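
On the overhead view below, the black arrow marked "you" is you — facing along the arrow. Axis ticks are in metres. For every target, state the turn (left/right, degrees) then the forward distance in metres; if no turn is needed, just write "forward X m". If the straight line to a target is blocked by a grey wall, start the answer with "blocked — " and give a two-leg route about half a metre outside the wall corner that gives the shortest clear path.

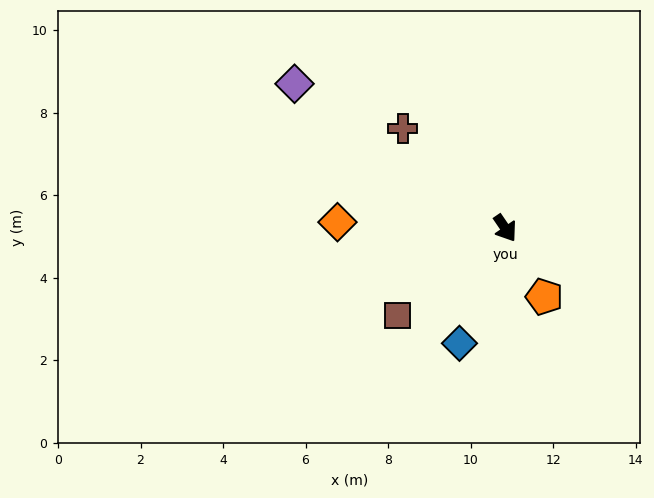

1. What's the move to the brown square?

turn right 85°, forward 3.4 m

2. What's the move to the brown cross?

turn right 169°, forward 3.5 m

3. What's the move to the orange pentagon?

turn right 5°, forward 1.9 m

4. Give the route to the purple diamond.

turn right 159°, forward 6.2 m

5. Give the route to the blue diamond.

turn right 56°, forward 3.0 m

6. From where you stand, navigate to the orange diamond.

turn right 126°, forward 4.1 m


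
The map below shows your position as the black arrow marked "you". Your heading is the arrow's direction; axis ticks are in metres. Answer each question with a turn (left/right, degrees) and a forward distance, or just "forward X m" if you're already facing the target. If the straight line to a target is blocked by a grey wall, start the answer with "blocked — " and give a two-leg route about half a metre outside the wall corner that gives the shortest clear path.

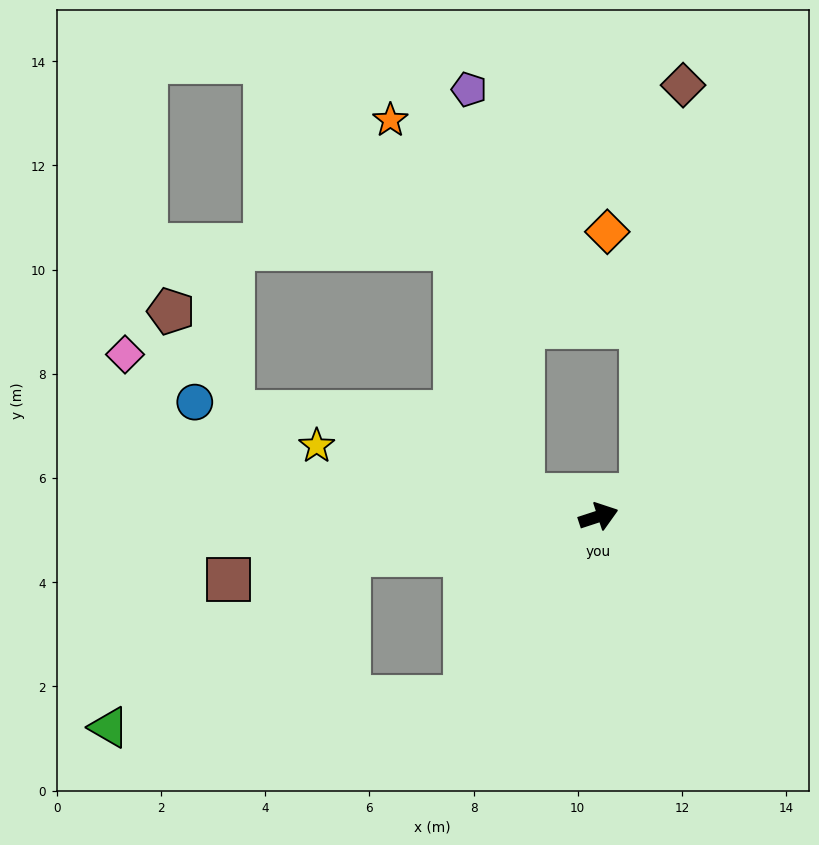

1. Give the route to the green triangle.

blocked — turn left 171°, forward 4.9 m, then turn left 27°, forward 5.7 m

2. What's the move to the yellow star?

turn left 148°, forward 5.6 m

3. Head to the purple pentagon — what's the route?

blocked — turn left 146°, forward 1.5 m, then turn right 67°, forward 7.9 m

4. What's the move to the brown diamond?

blocked — turn left 8°, forward 0.9 m, then turn left 58°, forward 7.9 m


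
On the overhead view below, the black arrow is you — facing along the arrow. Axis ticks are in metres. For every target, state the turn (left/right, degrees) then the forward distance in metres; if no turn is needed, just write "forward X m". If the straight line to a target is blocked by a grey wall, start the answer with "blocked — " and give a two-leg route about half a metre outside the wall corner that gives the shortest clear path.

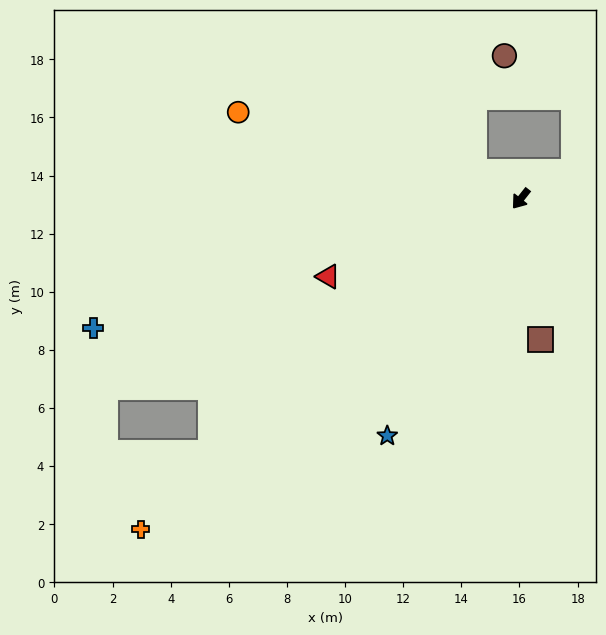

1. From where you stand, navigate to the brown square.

turn left 46°, forward 4.9 m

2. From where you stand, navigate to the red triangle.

turn right 30°, forward 7.2 m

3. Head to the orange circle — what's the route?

turn right 69°, forward 10.2 m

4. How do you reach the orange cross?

turn right 11°, forward 17.3 m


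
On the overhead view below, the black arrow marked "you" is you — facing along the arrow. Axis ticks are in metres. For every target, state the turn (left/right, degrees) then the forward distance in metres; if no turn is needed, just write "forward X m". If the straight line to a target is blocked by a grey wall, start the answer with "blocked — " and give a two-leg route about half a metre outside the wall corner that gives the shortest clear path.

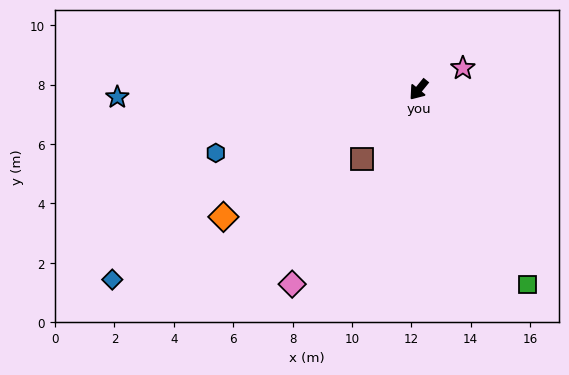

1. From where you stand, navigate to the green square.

turn left 68°, forward 7.5 m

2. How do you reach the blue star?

turn right 49°, forward 10.2 m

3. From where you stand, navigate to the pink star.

turn left 155°, forward 1.7 m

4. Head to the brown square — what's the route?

forward 3.0 m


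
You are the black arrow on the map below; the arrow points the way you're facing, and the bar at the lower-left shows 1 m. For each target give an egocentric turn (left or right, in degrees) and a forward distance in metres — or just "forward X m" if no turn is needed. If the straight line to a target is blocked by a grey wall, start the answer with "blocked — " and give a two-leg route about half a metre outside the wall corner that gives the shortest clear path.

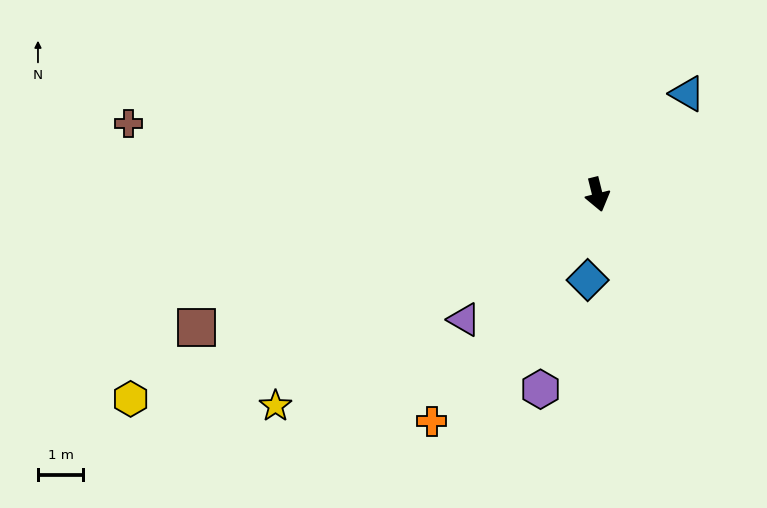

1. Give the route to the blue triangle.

turn left 124°, forward 3.0 m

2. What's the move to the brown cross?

turn right 113°, forward 10.5 m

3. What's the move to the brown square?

turn right 86°, forward 9.3 m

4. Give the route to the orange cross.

turn right 50°, forward 6.2 m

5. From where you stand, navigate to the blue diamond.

turn right 20°, forward 1.9 m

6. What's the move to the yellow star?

turn right 71°, forward 8.5 m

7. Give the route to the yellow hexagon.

turn right 80°, forward 11.2 m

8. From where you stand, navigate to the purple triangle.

turn right 61°, forward 4.0 m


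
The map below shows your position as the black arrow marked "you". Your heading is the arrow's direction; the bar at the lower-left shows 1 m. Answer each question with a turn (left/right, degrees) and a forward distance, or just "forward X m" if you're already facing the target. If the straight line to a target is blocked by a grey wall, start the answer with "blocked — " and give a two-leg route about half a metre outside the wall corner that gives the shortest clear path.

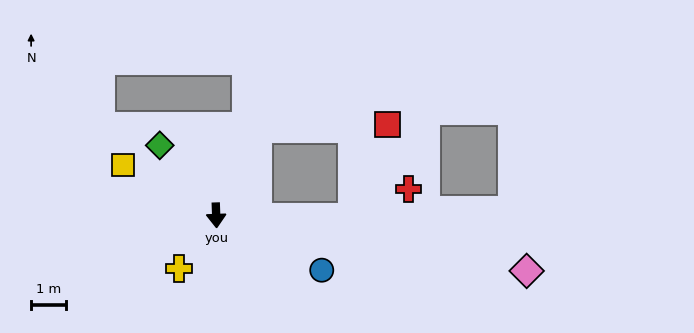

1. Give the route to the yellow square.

turn right 121°, forward 3.1 m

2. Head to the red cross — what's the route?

blocked — turn left 87°, forward 4.0 m, then turn left 28°, forward 1.8 m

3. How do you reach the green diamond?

turn right 143°, forward 2.6 m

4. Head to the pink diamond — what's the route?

turn left 78°, forward 9.1 m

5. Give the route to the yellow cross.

turn right 37°, forward 1.9 m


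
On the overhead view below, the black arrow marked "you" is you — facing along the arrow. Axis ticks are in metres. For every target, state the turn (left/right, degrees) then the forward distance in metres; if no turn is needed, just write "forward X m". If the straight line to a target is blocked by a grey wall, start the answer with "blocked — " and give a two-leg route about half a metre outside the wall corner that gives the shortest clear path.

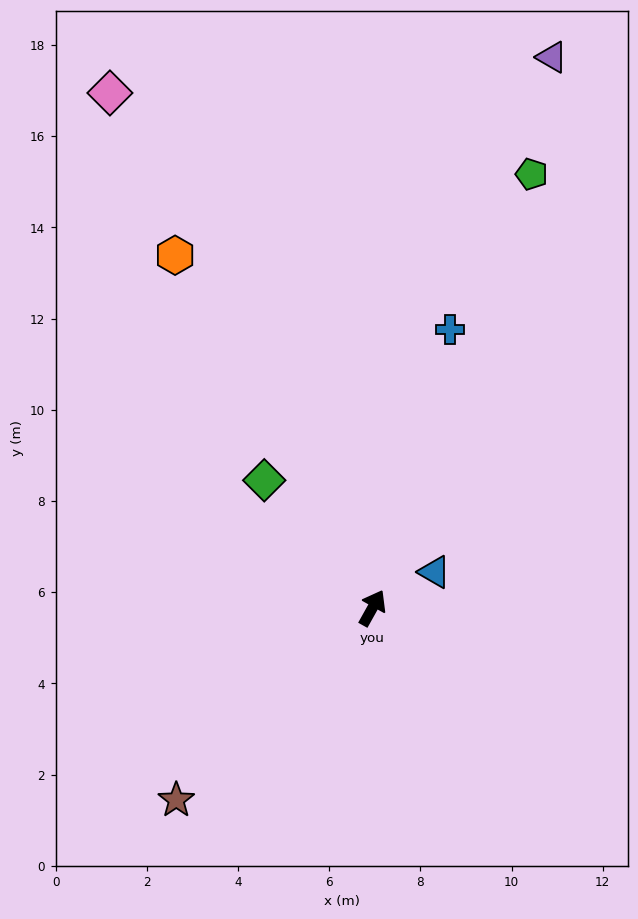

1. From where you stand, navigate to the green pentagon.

turn left 9°, forward 10.1 m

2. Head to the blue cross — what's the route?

turn left 14°, forward 6.3 m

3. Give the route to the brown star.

turn left 164°, forward 6.0 m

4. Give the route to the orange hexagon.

turn left 58°, forward 8.9 m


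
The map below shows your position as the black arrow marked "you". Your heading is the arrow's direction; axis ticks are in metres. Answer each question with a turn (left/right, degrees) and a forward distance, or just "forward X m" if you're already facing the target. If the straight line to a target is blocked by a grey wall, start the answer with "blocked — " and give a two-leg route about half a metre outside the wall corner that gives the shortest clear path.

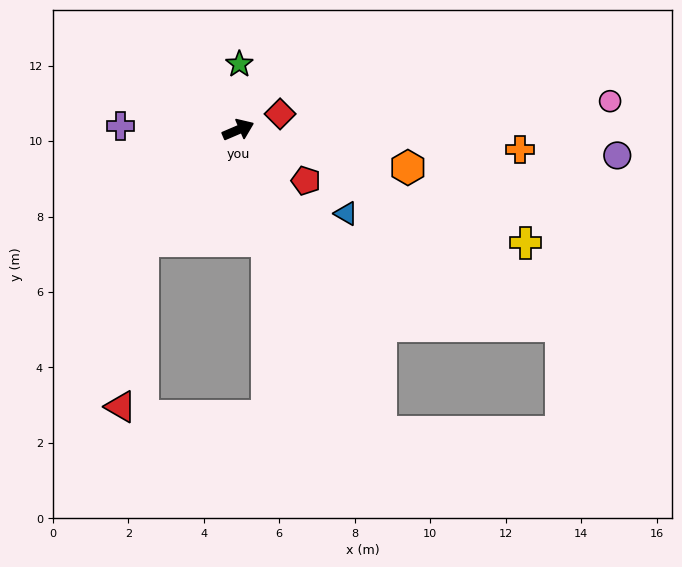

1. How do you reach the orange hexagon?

turn right 36°, forward 4.6 m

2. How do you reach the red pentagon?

turn right 60°, forward 2.2 m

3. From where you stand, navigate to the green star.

turn left 66°, forward 1.7 m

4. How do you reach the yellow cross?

turn right 45°, forward 8.2 m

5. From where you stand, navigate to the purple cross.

turn left 155°, forward 3.1 m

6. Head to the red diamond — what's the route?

turn right 2°, forward 1.2 m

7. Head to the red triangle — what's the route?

blocked — turn right 154°, forward 3.9 m, then turn left 33°, forward 4.4 m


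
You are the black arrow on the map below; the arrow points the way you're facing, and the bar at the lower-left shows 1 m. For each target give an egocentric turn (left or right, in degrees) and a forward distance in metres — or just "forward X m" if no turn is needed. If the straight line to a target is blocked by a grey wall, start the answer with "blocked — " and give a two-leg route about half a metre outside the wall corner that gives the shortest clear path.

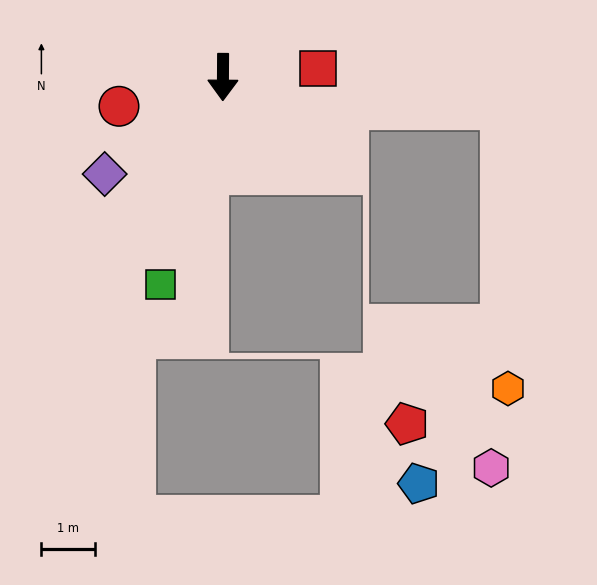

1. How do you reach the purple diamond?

turn right 50°, forward 2.9 m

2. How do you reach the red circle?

turn right 74°, forward 2.0 m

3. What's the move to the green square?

turn right 16°, forward 4.0 m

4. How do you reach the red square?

turn left 95°, forward 1.8 m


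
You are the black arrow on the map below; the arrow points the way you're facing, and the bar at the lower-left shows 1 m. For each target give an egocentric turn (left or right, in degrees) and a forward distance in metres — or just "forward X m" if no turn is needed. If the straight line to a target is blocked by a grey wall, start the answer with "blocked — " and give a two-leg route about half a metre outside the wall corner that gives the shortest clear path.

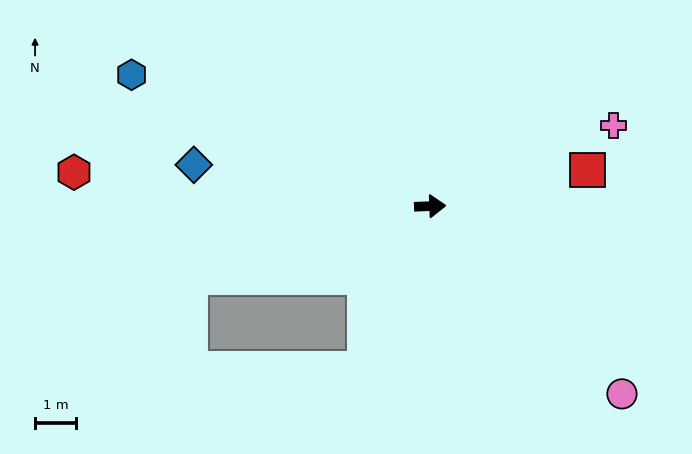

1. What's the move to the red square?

turn left 11°, forward 3.9 m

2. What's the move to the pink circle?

turn right 47°, forward 6.6 m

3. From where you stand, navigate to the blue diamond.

turn left 168°, forward 5.9 m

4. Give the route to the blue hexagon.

turn left 154°, forward 8.0 m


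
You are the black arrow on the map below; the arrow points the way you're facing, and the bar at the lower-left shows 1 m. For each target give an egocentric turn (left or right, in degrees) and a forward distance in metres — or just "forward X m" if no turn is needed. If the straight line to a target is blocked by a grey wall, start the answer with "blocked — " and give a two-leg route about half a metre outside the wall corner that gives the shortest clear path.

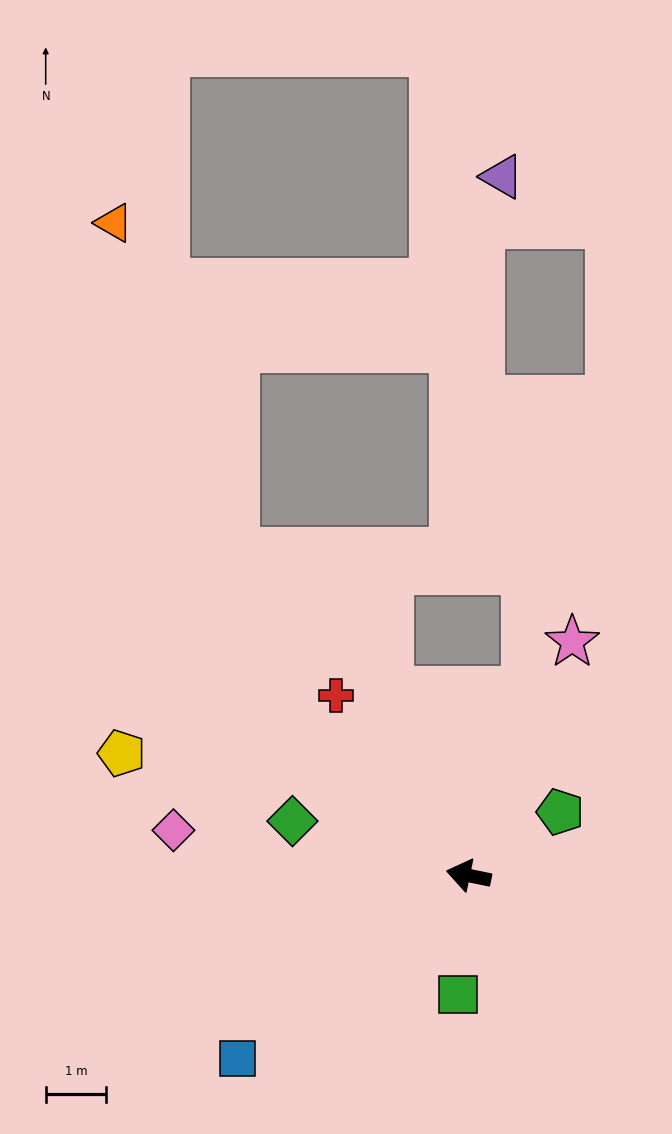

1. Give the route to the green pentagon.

turn right 134°, forward 1.8 m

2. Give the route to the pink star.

turn right 102°, forward 4.2 m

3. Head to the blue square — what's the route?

turn left 50°, forward 4.9 m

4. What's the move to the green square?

turn left 97°, forward 2.0 m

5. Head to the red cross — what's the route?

turn right 42°, forward 3.7 m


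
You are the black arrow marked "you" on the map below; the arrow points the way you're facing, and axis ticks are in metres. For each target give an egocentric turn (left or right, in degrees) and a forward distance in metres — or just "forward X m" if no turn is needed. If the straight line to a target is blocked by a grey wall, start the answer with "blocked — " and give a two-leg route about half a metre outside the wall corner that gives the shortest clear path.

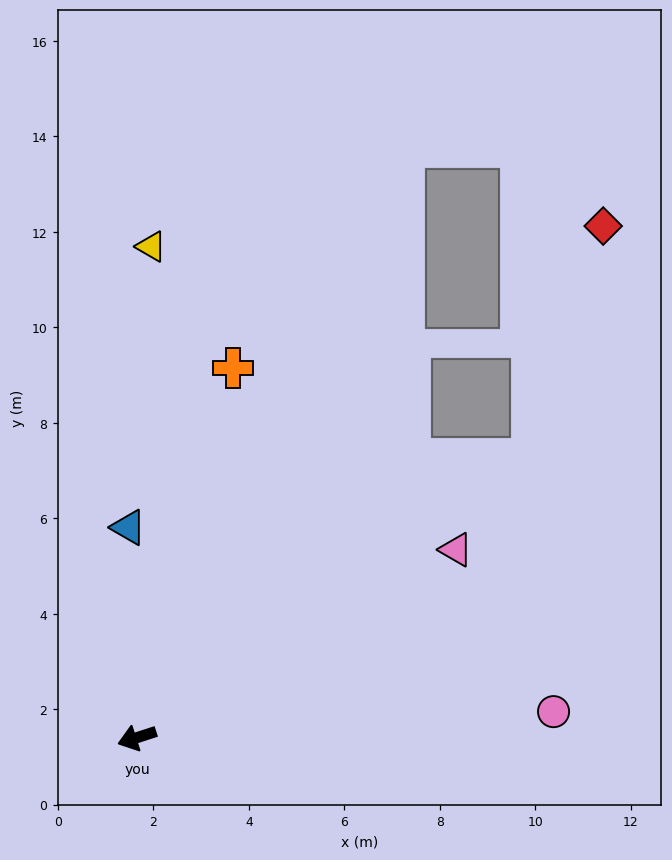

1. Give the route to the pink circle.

turn left 166°, forward 8.7 m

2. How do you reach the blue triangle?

turn right 106°, forward 4.4 m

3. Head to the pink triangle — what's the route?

turn right 167°, forward 7.8 m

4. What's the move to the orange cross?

turn right 122°, forward 8.0 m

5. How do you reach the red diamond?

blocked — turn right 163°, forward 10.1 m, then turn left 38°, forward 5.1 m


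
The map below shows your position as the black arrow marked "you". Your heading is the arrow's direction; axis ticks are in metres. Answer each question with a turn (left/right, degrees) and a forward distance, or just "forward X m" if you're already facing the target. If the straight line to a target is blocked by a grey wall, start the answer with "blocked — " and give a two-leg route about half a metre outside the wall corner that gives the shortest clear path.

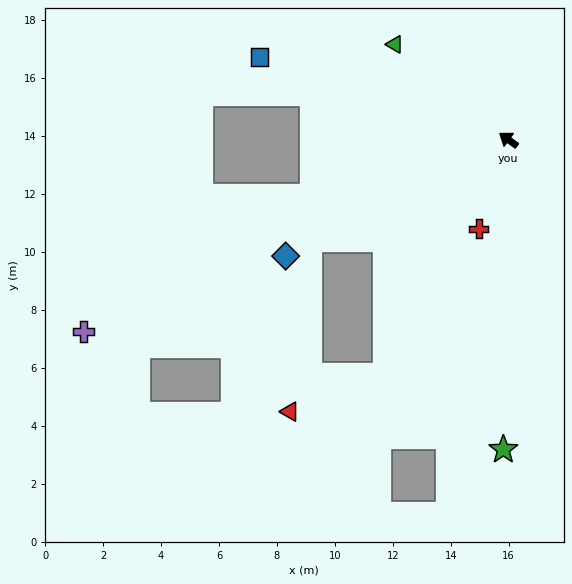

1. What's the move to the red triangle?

blocked — turn left 63°, forward 7.7 m, then turn left 56°, forward 6.0 m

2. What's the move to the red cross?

turn left 108°, forward 3.2 m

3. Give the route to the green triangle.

turn right 4°, forward 5.1 m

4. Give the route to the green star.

turn left 125°, forward 10.7 m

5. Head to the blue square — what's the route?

turn left 18°, forward 9.1 m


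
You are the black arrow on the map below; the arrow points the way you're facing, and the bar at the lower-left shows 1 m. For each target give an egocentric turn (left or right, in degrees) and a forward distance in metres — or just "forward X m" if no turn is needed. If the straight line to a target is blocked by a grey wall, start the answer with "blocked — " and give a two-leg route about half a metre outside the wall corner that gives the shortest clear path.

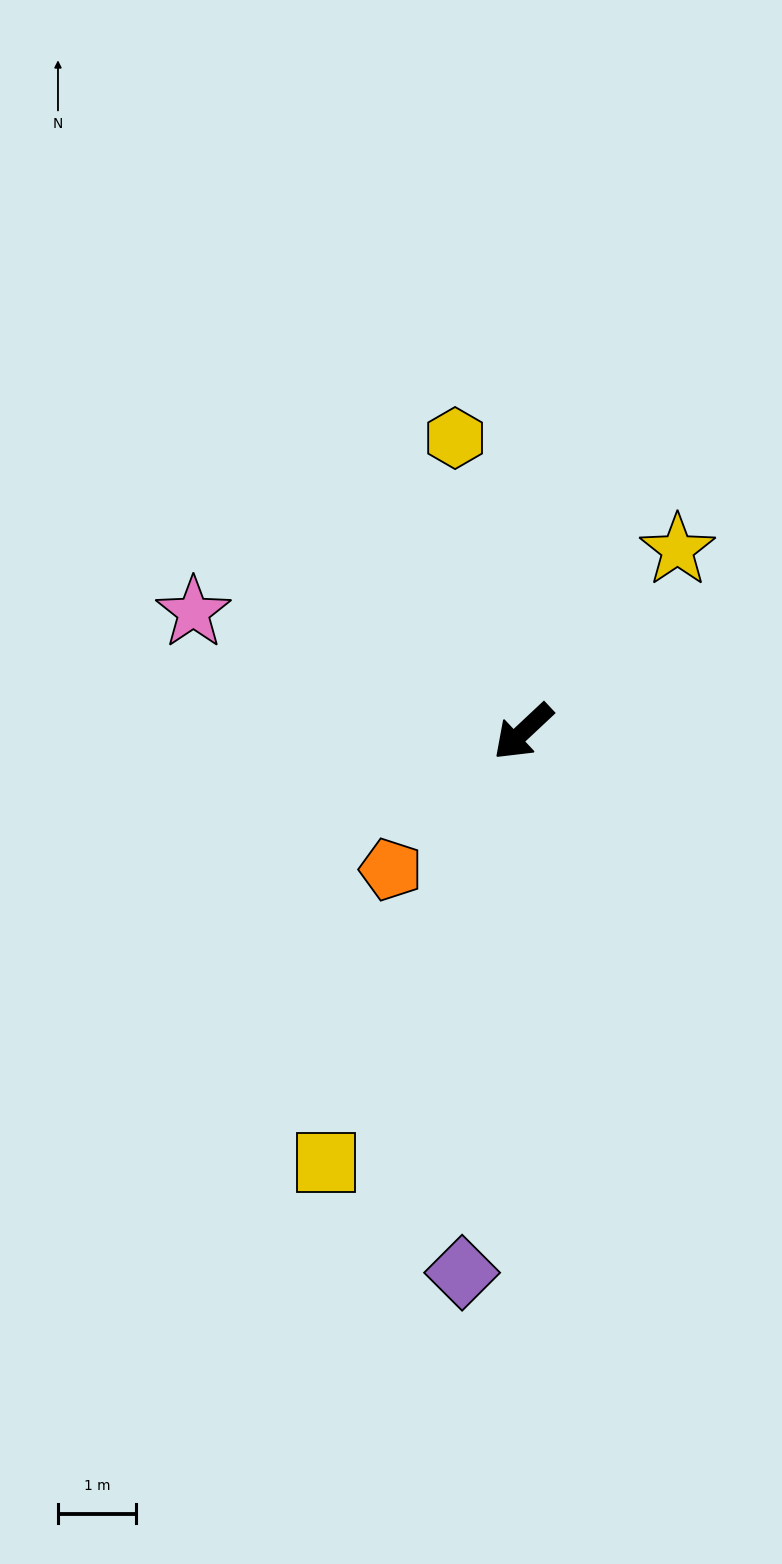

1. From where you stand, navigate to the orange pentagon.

turn left 3°, forward 2.4 m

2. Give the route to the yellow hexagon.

turn right 120°, forward 3.9 m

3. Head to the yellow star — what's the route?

turn right 173°, forward 3.0 m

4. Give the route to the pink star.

turn right 63°, forward 4.5 m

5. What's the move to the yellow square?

turn left 22°, forward 6.1 m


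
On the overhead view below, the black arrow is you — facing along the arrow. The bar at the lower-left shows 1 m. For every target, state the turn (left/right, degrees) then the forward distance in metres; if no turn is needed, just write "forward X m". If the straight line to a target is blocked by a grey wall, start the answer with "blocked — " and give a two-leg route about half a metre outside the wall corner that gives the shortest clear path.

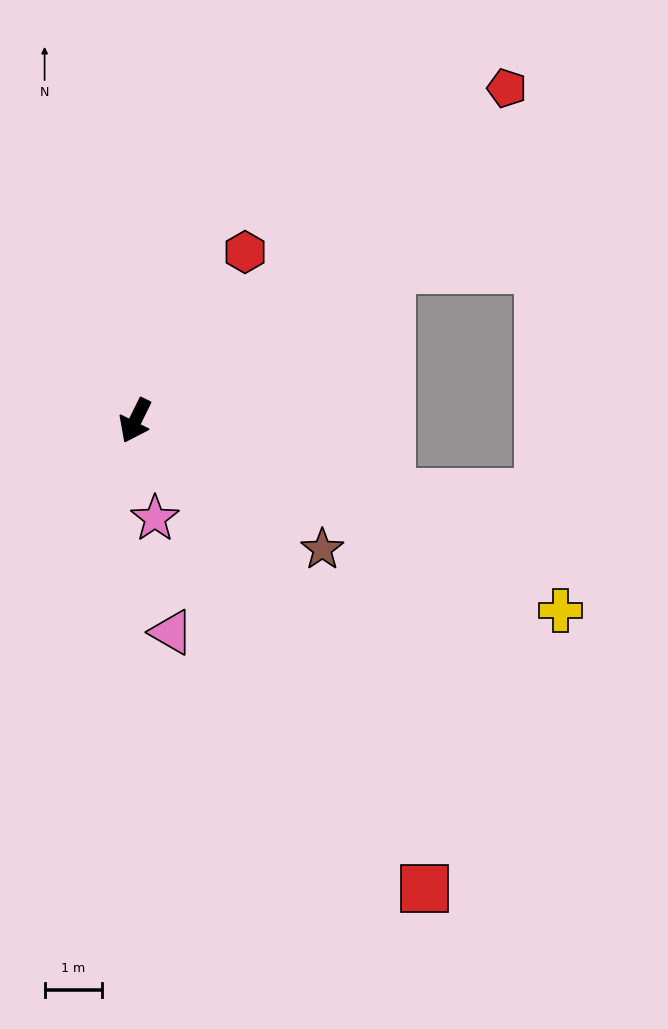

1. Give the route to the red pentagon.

turn left 158°, forward 8.7 m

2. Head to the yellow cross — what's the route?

turn left 92°, forward 8.1 m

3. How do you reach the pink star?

turn left 38°, forward 1.7 m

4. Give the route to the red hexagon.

turn left 173°, forward 3.5 m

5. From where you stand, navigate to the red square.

turn left 58°, forward 9.6 m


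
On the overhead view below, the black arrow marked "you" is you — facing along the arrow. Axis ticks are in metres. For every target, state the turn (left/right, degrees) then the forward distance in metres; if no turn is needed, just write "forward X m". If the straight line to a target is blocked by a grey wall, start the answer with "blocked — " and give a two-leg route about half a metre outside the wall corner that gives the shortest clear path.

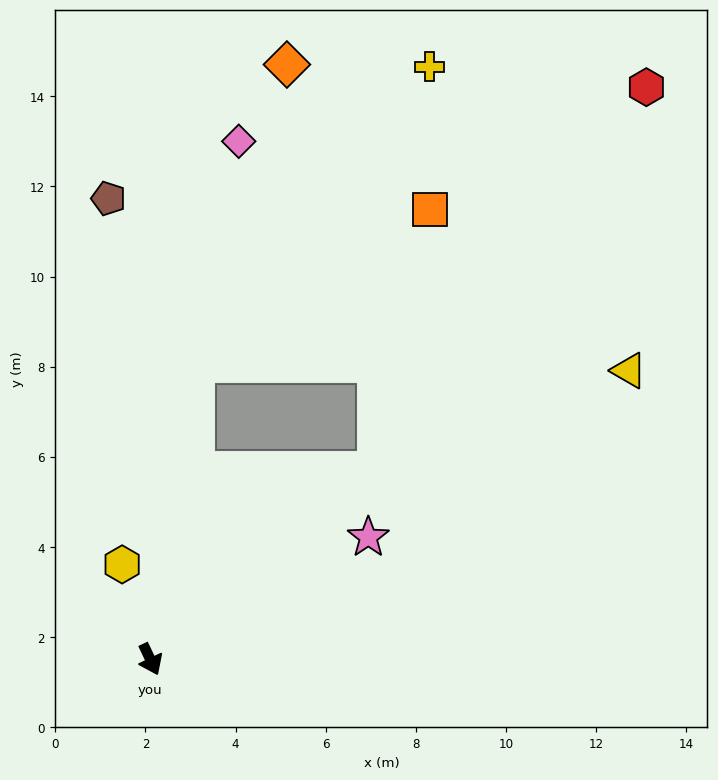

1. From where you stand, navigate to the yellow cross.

blocked — turn left 146°, forward 6.6 m, then turn right 29°, forward 8.4 m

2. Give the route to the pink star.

turn left 94°, forward 5.5 m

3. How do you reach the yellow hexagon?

turn left 171°, forward 2.2 m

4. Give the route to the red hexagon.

blocked — turn left 105°, forward 6.5 m, then turn left 14°, forward 10.4 m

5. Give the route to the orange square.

blocked — turn left 105°, forward 6.5 m, then turn left 38°, forward 5.9 m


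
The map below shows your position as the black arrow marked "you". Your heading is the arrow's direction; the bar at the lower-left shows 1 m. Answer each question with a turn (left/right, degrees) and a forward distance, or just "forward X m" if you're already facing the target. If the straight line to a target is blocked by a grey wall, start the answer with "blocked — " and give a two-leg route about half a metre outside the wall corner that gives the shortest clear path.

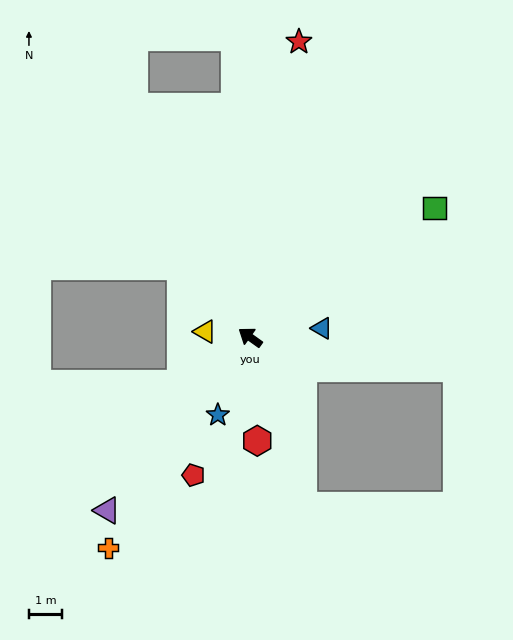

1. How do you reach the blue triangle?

turn right 137°, forward 2.2 m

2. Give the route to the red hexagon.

turn left 130°, forward 3.1 m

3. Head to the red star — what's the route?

turn right 64°, forward 9.0 m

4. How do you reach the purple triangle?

turn left 86°, forward 6.8 m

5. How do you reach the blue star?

turn left 103°, forward 2.5 m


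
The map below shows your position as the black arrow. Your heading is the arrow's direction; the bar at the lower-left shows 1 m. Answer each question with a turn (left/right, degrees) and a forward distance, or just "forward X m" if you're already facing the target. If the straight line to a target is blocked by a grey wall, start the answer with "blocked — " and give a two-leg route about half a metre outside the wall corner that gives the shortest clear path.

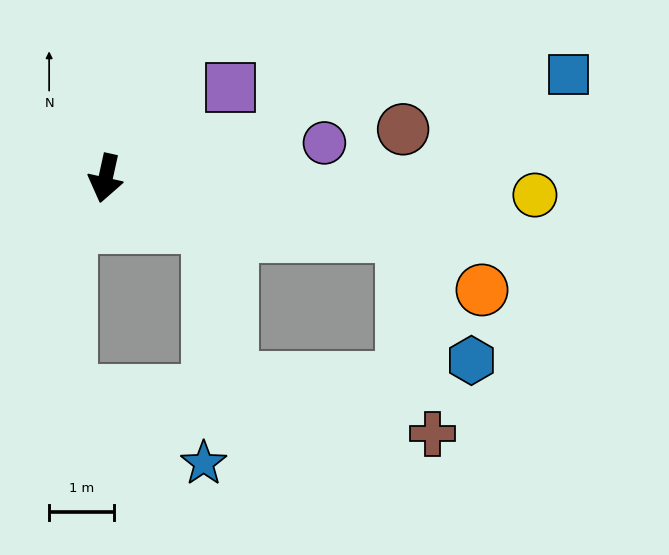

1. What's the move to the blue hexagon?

blocked — turn left 92°, forward 4.7 m, then turn right 51°, forward 2.2 m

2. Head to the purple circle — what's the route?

turn left 112°, forward 3.4 m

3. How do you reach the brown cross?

blocked — turn left 92°, forward 4.7 m, then turn right 71°, forward 3.1 m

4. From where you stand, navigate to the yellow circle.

turn left 100°, forward 6.7 m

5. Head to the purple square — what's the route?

turn left 138°, forward 2.4 m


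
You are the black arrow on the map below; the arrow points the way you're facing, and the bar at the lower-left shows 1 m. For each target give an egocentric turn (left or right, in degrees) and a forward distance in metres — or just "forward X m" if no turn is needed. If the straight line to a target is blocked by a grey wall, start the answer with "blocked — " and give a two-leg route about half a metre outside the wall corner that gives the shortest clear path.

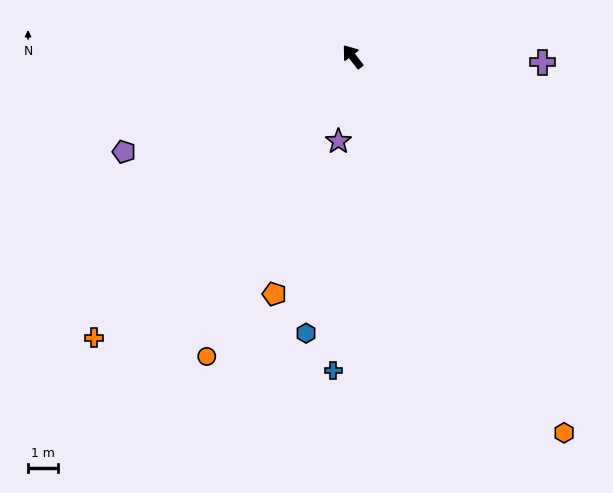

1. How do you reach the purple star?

turn left 133°, forward 2.8 m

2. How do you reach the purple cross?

turn right 129°, forward 6.3 m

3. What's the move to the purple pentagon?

turn left 75°, forward 8.2 m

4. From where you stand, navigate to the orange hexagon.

turn left 172°, forward 14.2 m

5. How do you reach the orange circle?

turn left 117°, forward 11.0 m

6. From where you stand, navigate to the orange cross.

turn left 100°, forward 12.6 m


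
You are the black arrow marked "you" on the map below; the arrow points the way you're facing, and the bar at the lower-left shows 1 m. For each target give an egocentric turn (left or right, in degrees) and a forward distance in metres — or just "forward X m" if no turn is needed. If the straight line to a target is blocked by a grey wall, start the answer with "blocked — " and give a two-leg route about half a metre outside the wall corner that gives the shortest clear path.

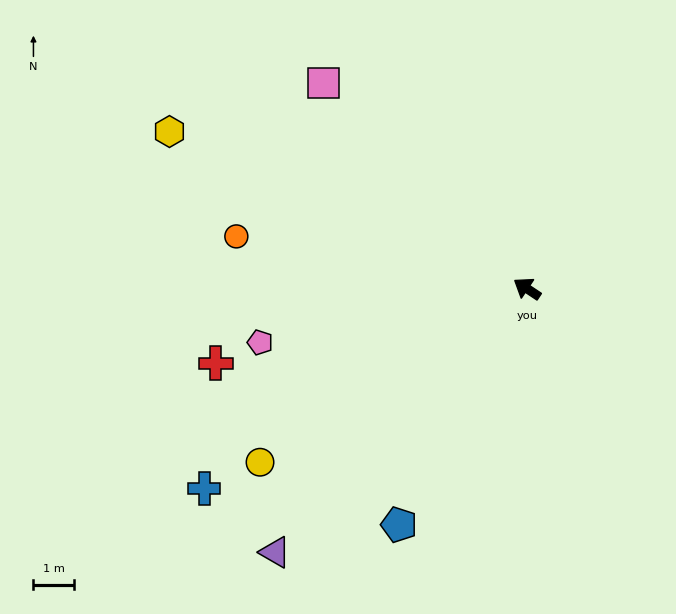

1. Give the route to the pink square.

turn right 12°, forward 7.1 m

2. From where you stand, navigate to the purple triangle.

turn left 80°, forward 9.0 m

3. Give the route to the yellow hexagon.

turn left 10°, forward 9.6 m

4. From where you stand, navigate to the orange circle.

turn left 23°, forward 7.3 m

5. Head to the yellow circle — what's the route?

turn left 67°, forward 7.9 m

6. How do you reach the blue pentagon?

turn left 95°, forward 6.6 m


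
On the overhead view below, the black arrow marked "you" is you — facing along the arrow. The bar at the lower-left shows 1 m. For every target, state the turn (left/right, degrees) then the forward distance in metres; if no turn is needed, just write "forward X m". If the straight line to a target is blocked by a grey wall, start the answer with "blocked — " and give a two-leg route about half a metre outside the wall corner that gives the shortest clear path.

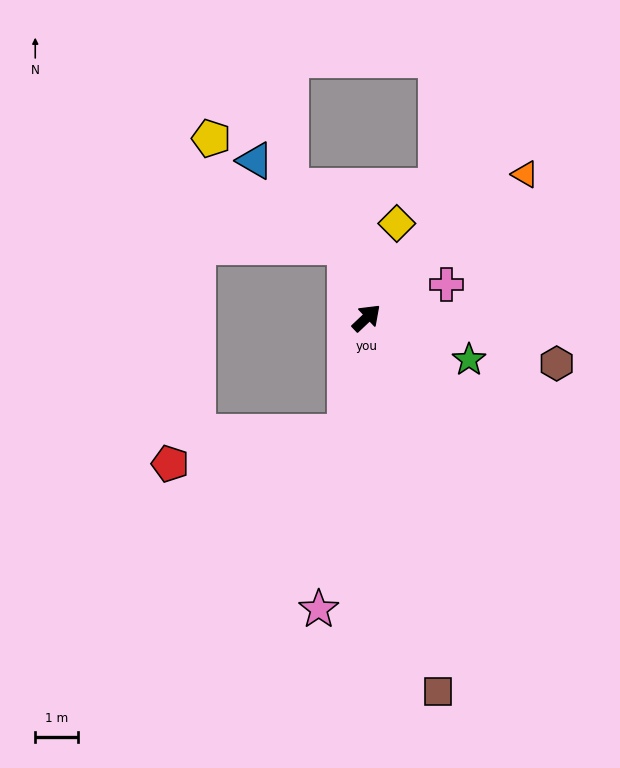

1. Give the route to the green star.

turn right 66°, forward 2.6 m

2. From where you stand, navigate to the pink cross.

turn right 21°, forward 2.0 m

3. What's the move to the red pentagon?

blocked — turn right 144°, forward 2.7 m, then turn right 69°, forward 4.2 m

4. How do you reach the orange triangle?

forward 5.0 m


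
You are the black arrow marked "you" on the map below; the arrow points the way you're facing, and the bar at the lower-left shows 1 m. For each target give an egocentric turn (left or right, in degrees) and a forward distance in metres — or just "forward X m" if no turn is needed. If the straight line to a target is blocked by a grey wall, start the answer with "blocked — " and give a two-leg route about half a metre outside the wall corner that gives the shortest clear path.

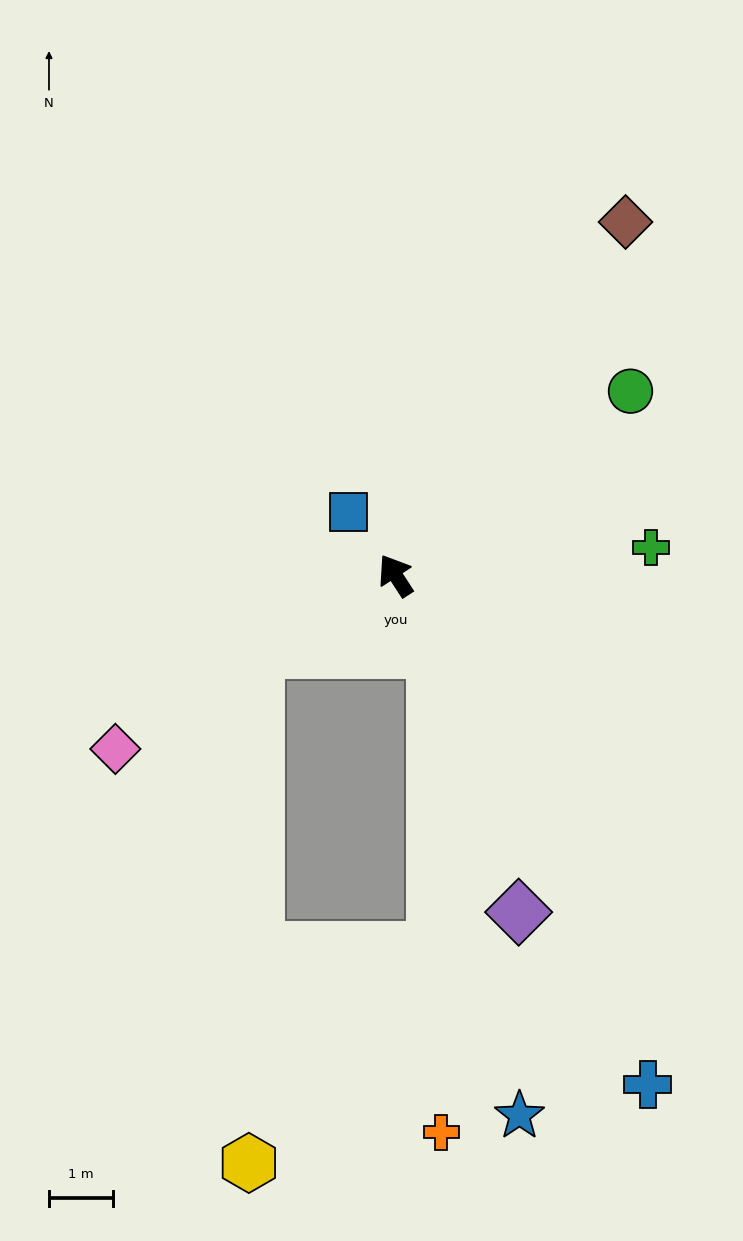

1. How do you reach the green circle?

turn right 85°, forward 4.7 m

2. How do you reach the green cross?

turn right 117°, forward 4.0 m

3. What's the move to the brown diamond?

turn right 66°, forward 6.6 m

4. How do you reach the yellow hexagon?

blocked — turn left 86°, forward 2.5 m, then turn left 60°, forward 8.0 m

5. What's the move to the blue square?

turn left 4°, forward 1.2 m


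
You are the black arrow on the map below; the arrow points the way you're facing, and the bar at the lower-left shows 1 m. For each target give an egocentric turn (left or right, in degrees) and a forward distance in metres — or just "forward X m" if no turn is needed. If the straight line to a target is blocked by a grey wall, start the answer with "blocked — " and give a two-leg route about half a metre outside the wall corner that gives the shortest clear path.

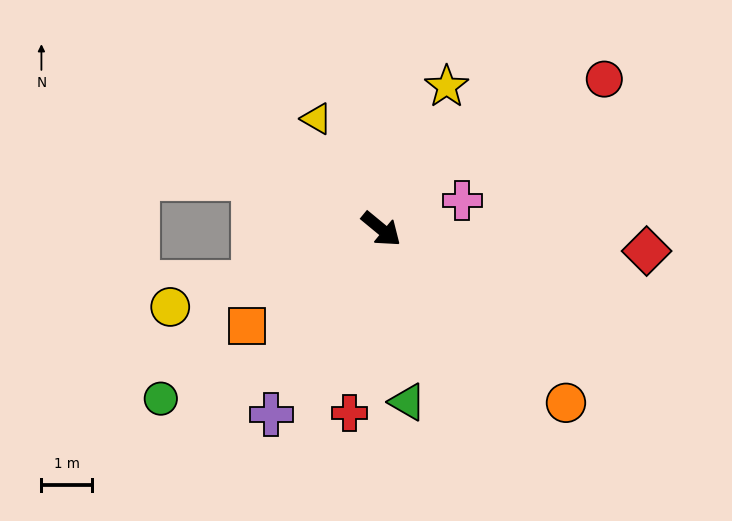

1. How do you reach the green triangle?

turn right 42°, forward 3.4 m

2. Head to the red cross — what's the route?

turn right 60°, forward 3.7 m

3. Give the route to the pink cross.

turn left 59°, forward 1.7 m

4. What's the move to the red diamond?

turn left 35°, forward 5.2 m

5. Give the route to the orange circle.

turn right 4°, forward 5.0 m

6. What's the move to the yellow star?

turn left 105°, forward 3.1 m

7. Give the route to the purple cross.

turn right 81°, forward 4.2 m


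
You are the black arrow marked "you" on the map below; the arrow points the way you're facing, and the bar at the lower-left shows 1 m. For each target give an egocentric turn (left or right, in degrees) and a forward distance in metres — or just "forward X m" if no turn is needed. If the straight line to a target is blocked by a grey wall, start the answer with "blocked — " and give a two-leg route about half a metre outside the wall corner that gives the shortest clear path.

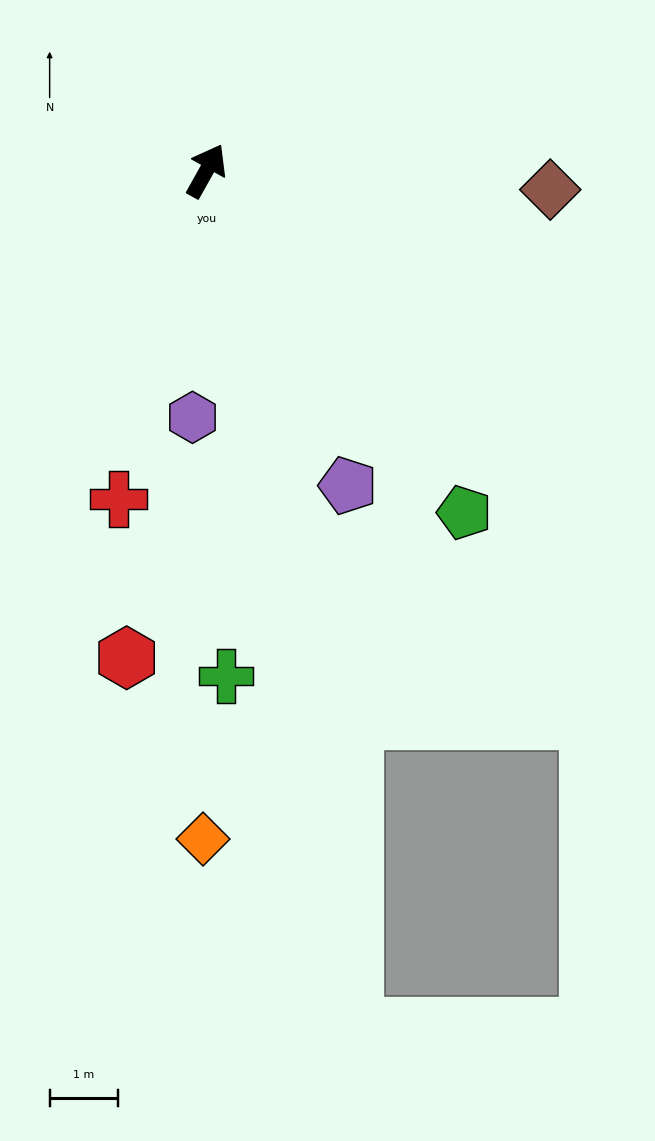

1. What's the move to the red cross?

turn right 166°, forward 5.0 m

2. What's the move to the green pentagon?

turn right 114°, forward 6.3 m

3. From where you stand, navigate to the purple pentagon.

turn right 127°, forward 5.1 m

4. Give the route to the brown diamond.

turn right 64°, forward 5.1 m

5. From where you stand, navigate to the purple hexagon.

turn right 154°, forward 3.6 m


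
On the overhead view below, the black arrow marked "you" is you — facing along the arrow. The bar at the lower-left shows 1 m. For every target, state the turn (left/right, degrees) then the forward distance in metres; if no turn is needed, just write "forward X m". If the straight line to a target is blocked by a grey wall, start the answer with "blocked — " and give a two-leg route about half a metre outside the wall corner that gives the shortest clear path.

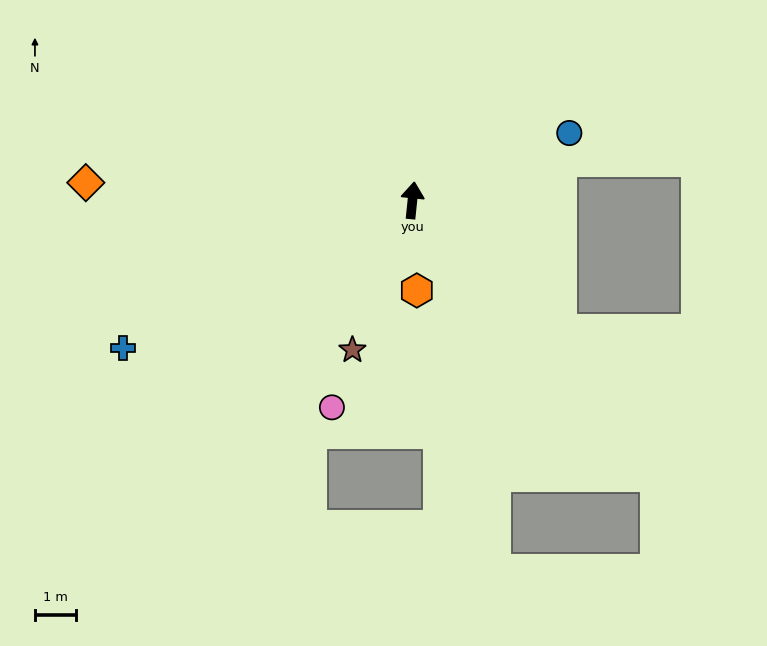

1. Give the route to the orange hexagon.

turn right 171°, forward 2.2 m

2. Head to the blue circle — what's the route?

turn right 61°, forward 4.2 m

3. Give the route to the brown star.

turn left 164°, forward 3.9 m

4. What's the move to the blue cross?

turn left 123°, forward 7.9 m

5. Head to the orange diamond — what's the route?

turn left 93°, forward 8.0 m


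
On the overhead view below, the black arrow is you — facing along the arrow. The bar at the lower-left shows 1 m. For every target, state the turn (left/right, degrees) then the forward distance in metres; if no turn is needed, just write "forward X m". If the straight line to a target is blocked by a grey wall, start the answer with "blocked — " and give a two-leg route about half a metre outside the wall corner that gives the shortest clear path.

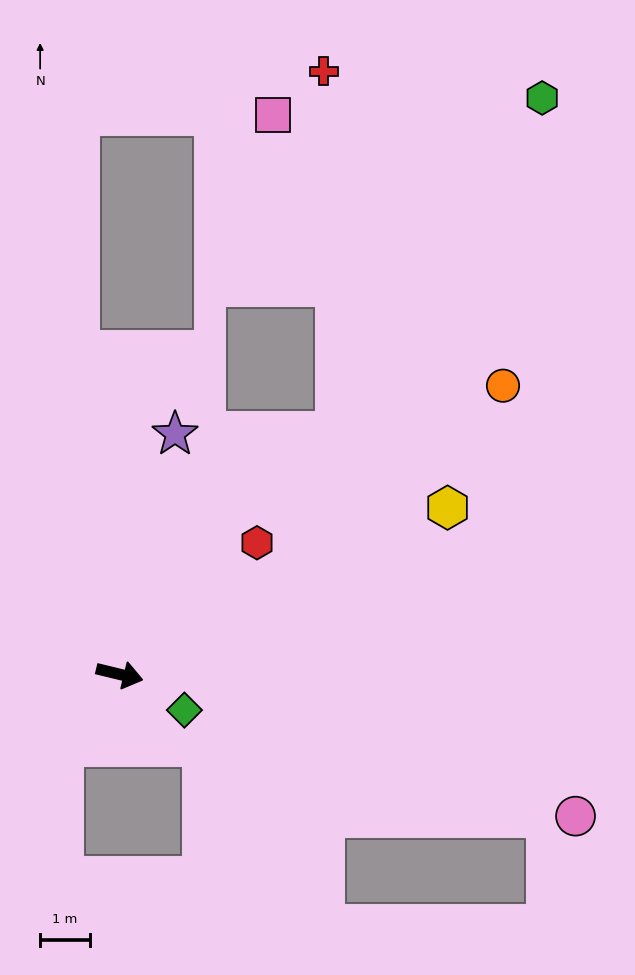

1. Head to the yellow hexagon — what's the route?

turn left 41°, forward 7.4 m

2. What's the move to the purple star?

turn left 91°, forward 5.0 m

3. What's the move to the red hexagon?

turn left 57°, forward 3.8 m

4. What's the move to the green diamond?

turn right 15°, forward 1.5 m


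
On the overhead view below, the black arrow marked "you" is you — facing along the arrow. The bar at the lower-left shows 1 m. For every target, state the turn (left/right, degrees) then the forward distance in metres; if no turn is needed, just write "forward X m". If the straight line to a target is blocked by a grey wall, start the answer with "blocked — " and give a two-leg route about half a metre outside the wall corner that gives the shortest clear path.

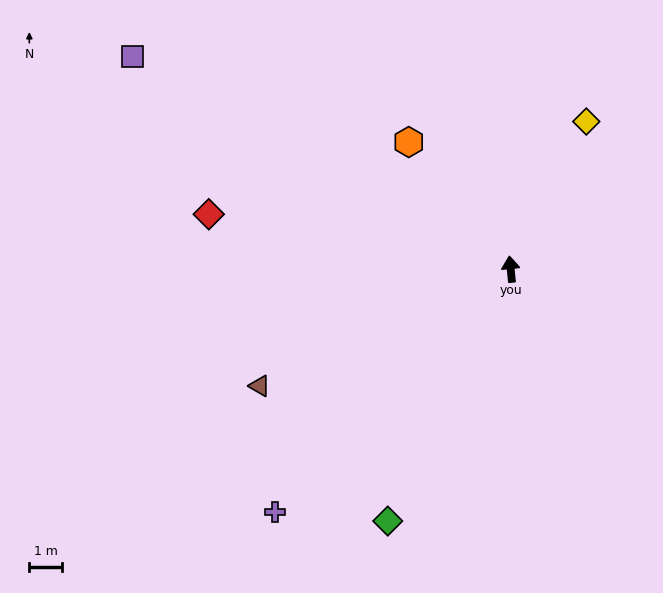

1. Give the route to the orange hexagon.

turn left 33°, forward 5.0 m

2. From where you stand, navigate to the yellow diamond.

turn right 33°, forward 5.1 m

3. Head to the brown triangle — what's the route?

turn left 109°, forward 8.6 m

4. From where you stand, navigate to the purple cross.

turn left 130°, forward 10.5 m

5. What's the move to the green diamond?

turn left 148°, forward 8.7 m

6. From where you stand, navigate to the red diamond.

turn left 74°, forward 9.5 m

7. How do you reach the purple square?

turn left 55°, forward 13.4 m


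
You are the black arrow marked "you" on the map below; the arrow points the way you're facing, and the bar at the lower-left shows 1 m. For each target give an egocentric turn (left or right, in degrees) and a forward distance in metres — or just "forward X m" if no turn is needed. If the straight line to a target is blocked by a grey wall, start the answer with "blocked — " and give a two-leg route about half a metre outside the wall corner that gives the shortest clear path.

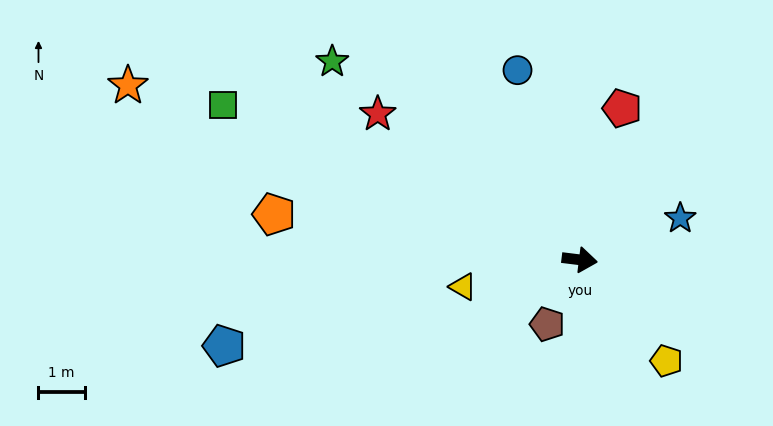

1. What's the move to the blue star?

turn left 30°, forward 2.4 m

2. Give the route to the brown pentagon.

turn right 110°, forward 1.6 m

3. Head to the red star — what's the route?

turn left 151°, forward 5.4 m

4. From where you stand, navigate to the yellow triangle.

turn right 160°, forward 2.6 m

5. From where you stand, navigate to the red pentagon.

turn left 81°, forward 3.4 m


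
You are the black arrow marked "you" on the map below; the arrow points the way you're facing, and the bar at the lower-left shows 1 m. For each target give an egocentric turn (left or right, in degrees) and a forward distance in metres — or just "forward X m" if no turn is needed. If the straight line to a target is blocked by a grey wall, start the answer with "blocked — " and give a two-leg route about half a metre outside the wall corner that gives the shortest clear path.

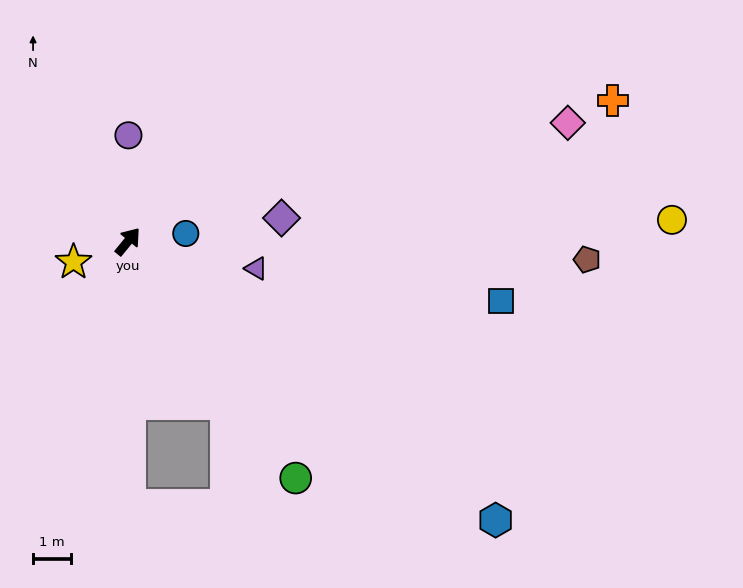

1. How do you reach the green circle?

turn right 105°, forward 7.7 m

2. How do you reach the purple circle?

turn left 39°, forward 2.8 m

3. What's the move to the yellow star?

turn left 150°, forward 1.6 m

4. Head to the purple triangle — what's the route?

turn right 63°, forward 3.5 m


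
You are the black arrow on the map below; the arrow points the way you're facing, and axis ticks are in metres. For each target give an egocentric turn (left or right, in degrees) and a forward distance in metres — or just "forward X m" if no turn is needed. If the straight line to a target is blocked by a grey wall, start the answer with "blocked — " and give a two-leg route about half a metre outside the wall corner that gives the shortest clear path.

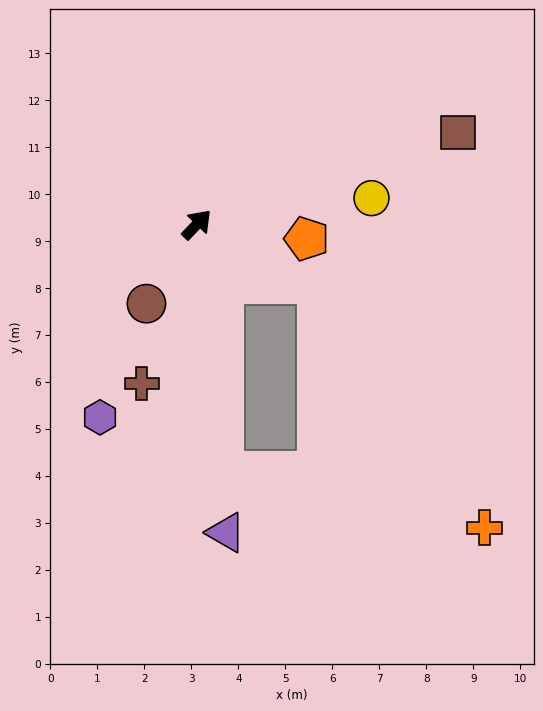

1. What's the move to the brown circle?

turn right 169°, forward 2.0 m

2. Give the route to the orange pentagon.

turn right 54°, forward 2.4 m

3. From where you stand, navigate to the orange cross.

blocked — turn right 73°, forward 2.9 m, then turn right 29°, forward 6.3 m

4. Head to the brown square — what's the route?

turn right 27°, forward 5.9 m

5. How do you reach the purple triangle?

turn right 131°, forward 6.6 m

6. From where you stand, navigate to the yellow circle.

turn right 38°, forward 3.8 m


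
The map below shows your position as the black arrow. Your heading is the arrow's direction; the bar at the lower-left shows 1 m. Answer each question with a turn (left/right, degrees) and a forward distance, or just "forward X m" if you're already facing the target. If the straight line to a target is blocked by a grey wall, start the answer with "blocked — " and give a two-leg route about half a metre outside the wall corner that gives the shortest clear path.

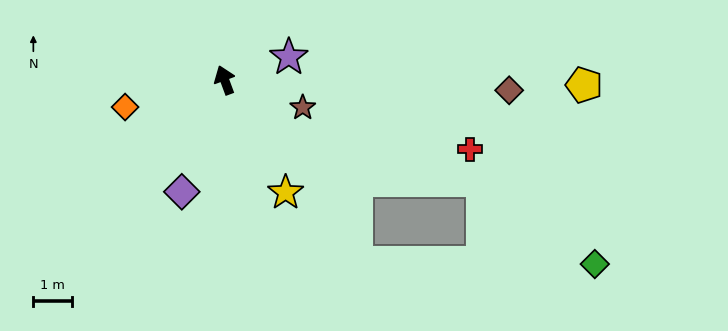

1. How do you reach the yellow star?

turn right 172°, forward 3.3 m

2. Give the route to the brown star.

turn right 130°, forward 2.2 m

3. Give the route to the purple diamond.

turn left 139°, forward 3.1 m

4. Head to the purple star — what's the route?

turn right 91°, forward 1.8 m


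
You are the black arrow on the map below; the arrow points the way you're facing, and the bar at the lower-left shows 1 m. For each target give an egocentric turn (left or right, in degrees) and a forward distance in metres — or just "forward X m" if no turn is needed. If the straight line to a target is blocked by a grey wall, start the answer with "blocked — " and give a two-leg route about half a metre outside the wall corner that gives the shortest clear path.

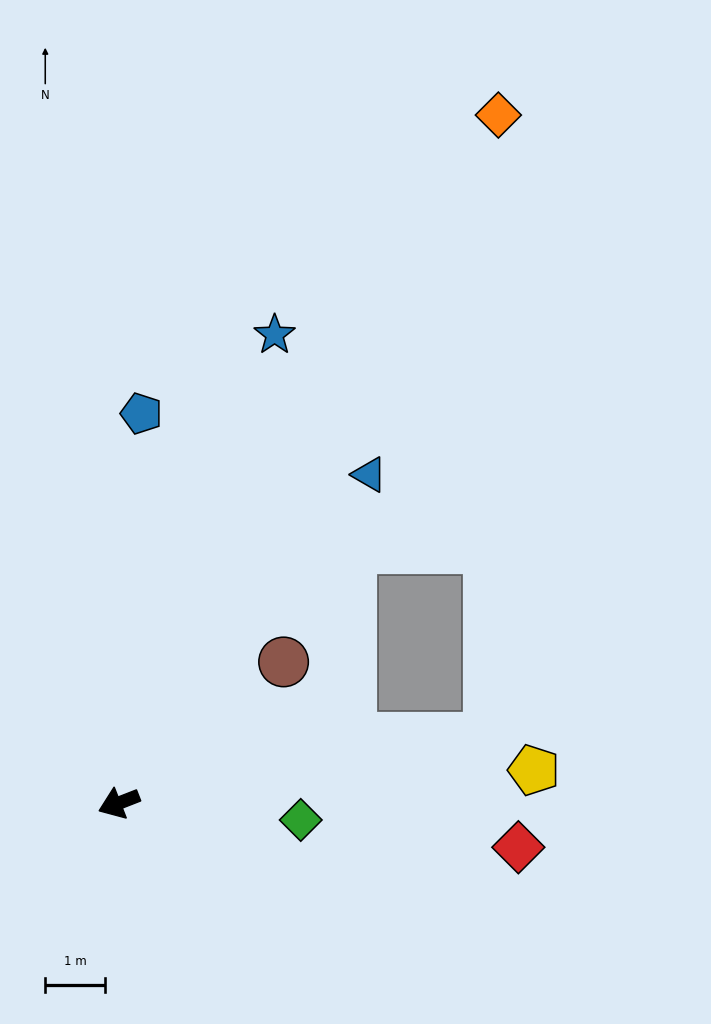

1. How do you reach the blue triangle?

turn right 149°, forward 6.9 m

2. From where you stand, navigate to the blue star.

turn right 130°, forward 8.3 m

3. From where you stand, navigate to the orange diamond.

turn right 140°, forward 13.1 m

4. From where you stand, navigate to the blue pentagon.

turn right 115°, forward 6.5 m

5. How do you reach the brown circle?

turn right 161°, forward 3.6 m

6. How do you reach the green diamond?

turn left 153°, forward 3.1 m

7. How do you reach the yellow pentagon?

turn left 163°, forward 7.0 m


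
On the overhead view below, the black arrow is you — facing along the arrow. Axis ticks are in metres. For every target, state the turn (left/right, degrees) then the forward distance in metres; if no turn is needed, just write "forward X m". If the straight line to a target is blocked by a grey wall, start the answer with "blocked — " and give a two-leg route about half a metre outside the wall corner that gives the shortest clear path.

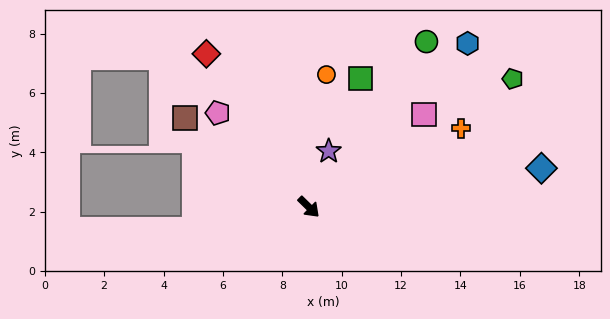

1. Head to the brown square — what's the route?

turn right 171°, forward 5.1 m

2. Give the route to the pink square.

turn left 83°, forward 5.0 m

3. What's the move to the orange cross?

turn left 72°, forward 5.8 m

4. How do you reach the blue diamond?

turn left 54°, forward 7.9 m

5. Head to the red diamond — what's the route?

turn left 168°, forward 6.2 m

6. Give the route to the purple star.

turn left 115°, forward 2.0 m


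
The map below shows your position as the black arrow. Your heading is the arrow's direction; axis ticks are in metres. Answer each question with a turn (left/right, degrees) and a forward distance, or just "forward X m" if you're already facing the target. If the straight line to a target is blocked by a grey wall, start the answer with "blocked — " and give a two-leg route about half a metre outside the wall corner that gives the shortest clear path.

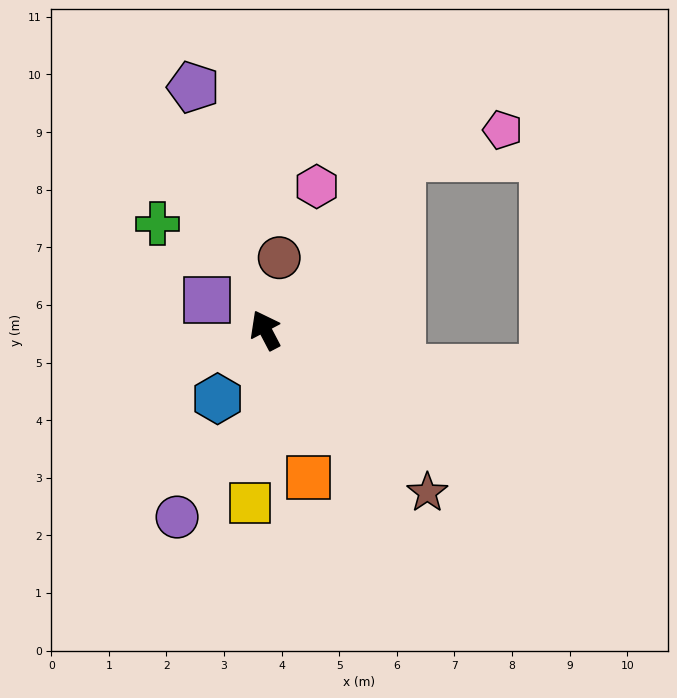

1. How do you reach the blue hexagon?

turn left 118°, forward 1.5 m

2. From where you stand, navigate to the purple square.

turn left 35°, forward 1.1 m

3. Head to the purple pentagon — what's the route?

turn right 11°, forward 4.4 m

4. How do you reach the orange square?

turn left 168°, forward 2.7 m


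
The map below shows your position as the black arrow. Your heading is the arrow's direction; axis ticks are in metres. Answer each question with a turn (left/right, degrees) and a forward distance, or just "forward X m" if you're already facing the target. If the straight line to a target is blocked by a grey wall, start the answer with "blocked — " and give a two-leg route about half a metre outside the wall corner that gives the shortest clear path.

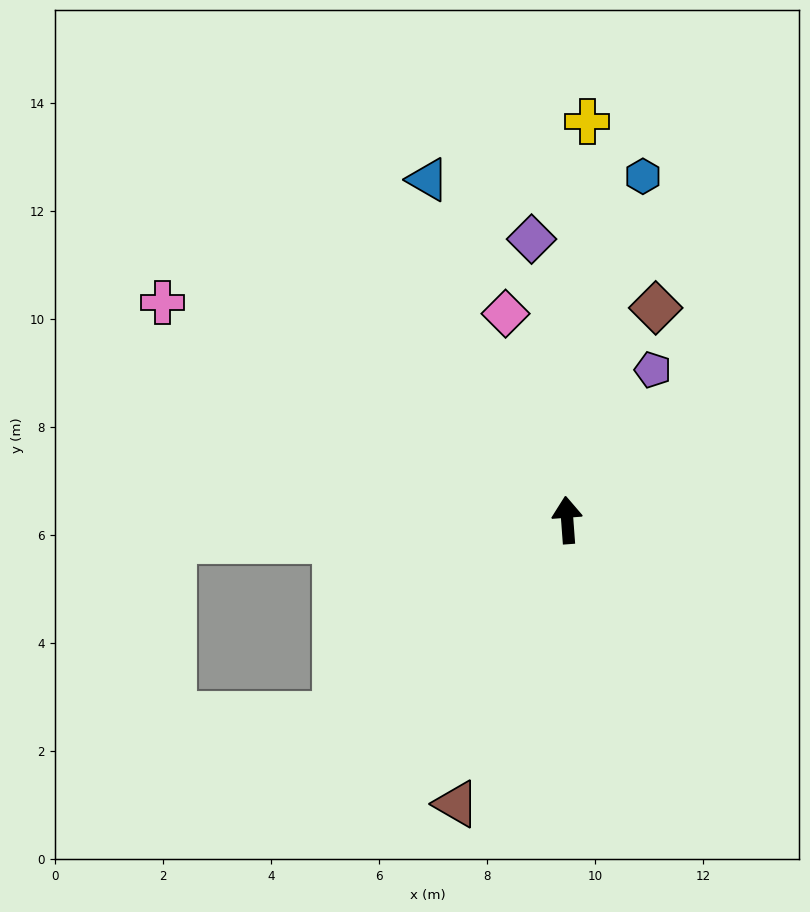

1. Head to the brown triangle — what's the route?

turn left 154°, forward 5.6 m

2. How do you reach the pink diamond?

turn left 12°, forward 4.0 m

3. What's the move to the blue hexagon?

turn right 17°, forward 6.5 m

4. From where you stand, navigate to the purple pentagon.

turn right 34°, forward 3.2 m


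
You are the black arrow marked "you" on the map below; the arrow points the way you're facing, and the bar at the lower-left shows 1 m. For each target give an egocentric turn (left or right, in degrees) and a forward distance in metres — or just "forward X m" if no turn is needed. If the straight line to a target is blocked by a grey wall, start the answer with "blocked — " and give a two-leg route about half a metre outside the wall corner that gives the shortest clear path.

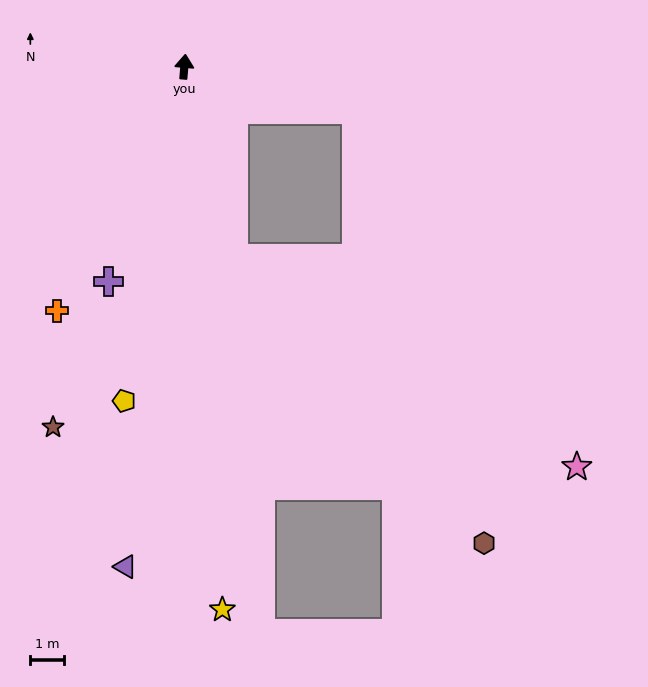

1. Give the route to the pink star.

blocked — turn right 99°, forward 5.3 m, then turn right 44°, forward 12.5 m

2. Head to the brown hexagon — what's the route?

blocked — turn right 161°, forward 5.9 m, then turn left 27°, forward 11.3 m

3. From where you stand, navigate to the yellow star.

turn right 171°, forward 16.2 m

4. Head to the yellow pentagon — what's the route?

turn left 175°, forward 10.1 m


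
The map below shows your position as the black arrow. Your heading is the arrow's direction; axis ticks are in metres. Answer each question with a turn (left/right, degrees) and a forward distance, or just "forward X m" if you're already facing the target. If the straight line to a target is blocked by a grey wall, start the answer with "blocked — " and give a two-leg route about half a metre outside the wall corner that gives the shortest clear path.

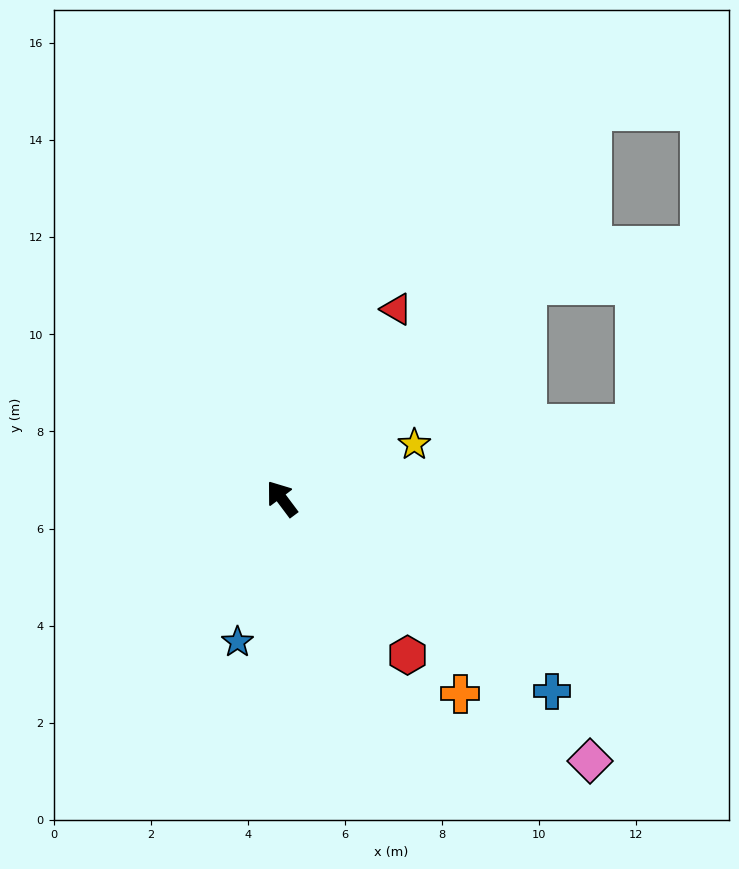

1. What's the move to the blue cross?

turn right 162°, forward 6.8 m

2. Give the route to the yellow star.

turn right 105°, forward 2.9 m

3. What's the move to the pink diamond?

turn right 167°, forward 8.3 m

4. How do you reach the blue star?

turn left 126°, forward 3.1 m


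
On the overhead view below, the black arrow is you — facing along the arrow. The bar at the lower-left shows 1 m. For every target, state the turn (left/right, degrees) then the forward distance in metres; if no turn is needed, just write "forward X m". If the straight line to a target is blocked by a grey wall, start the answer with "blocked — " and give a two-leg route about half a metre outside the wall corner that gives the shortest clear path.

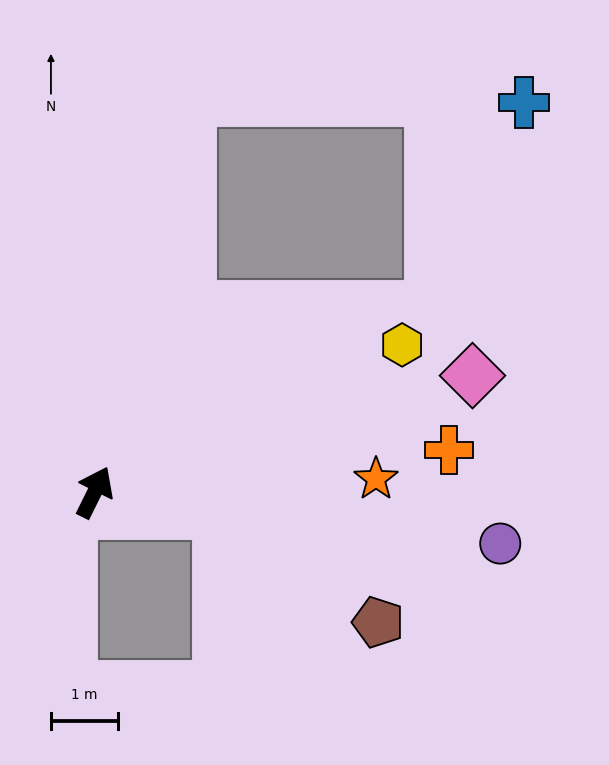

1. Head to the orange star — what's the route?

turn right 61°, forward 4.2 m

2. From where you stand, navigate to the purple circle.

turn right 71°, forward 6.1 m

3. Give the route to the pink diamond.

turn right 47°, forward 5.9 m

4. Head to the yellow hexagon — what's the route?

turn right 38°, forward 5.1 m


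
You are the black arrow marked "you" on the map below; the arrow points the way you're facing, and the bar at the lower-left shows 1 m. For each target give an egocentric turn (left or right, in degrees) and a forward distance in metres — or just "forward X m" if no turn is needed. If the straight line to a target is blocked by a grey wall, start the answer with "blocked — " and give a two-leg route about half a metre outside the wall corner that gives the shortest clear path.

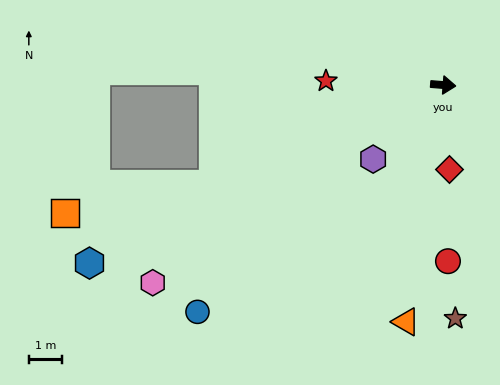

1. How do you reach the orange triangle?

turn right 94°, forward 7.2 m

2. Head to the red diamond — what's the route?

turn right 81°, forward 2.6 m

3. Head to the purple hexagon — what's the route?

turn right 129°, forward 3.1 m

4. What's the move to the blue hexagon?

turn right 149°, forward 11.9 m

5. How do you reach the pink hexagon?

turn right 141°, forward 10.6 m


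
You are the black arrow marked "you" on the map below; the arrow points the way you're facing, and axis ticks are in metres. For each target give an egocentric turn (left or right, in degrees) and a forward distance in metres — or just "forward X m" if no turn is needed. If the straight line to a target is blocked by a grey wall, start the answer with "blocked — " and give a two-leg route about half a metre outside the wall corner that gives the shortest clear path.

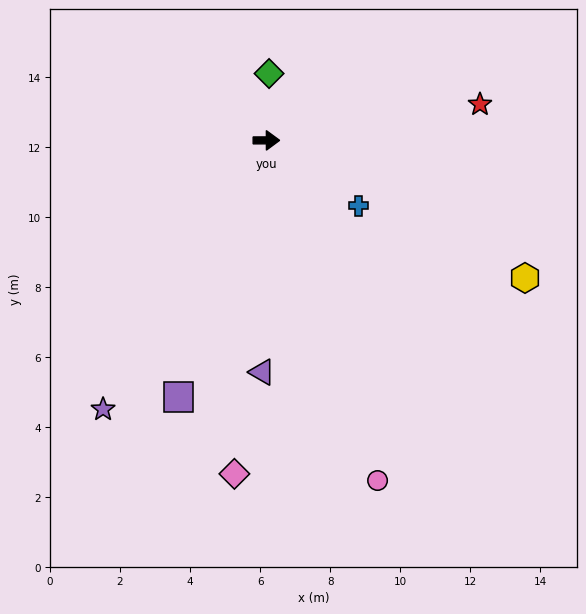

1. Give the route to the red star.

turn left 9°, forward 6.2 m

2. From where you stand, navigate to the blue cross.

turn right 35°, forward 3.2 m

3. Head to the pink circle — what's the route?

turn right 72°, forward 10.2 m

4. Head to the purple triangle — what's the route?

turn right 91°, forward 6.6 m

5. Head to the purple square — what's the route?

turn right 109°, forward 7.7 m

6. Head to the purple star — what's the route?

turn right 121°, forward 9.0 m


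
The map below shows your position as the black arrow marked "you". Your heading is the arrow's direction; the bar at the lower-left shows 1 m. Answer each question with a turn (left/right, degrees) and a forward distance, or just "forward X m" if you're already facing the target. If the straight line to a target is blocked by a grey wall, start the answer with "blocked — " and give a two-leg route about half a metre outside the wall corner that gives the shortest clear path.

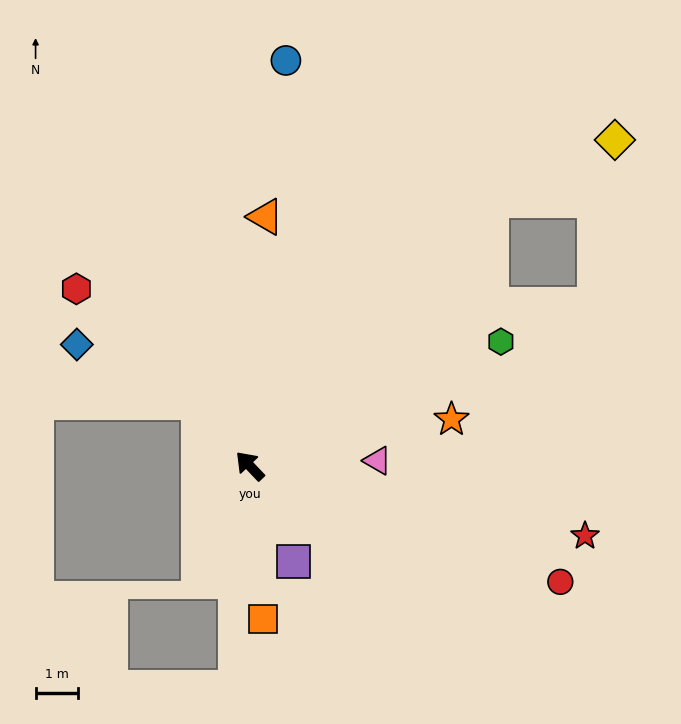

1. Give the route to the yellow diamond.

blocked — turn right 86°, forward 8.4 m, then turn right 22°, forward 3.2 m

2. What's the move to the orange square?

turn left 141°, forward 3.6 m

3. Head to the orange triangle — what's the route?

turn right 47°, forward 5.8 m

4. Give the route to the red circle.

turn right 154°, forward 7.7 m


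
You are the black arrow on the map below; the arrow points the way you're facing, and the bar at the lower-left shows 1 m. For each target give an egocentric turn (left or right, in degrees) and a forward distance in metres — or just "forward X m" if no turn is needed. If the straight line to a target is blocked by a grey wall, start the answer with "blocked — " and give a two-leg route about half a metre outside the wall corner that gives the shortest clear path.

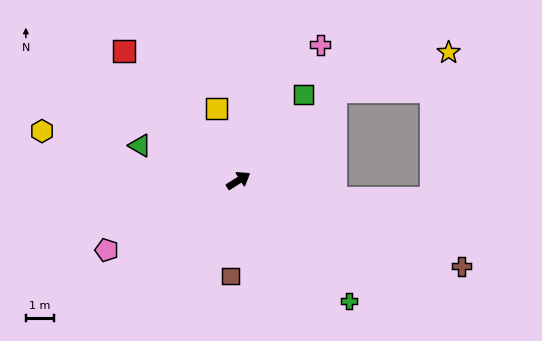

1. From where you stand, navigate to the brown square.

turn right 127°, forward 3.4 m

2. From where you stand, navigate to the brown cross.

turn right 53°, forward 8.4 m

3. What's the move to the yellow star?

blocked — turn left 11°, forward 4.6 m, then turn right 24°, forward 4.3 m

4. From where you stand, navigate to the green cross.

turn right 80°, forward 5.8 m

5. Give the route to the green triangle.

turn left 128°, forward 3.7 m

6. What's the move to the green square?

turn left 21°, forward 3.8 m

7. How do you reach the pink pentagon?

turn left 176°, forward 5.3 m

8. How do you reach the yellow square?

turn left 75°, forward 2.7 m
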